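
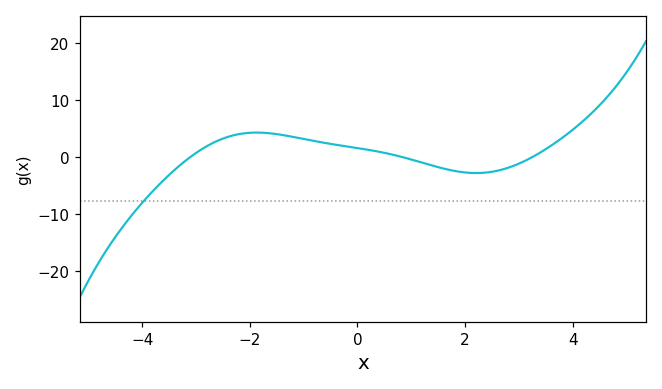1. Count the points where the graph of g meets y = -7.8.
1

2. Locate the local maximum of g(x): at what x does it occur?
-1.8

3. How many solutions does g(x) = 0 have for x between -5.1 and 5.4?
3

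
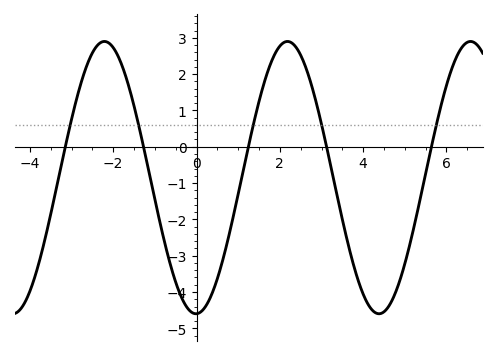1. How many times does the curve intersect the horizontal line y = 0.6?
5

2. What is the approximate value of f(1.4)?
0.782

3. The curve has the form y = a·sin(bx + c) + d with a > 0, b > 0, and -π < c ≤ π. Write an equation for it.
y = 3.75sin(1.43x - 1.55) - 0.85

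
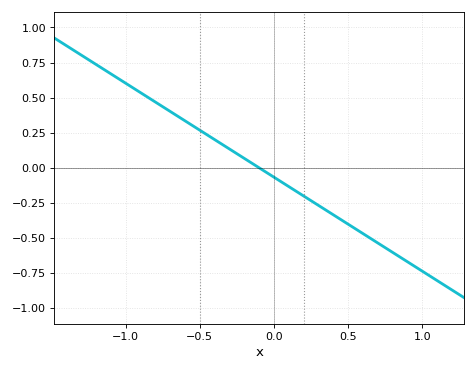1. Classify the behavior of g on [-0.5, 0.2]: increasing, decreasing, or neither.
decreasing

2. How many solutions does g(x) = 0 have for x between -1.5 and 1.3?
1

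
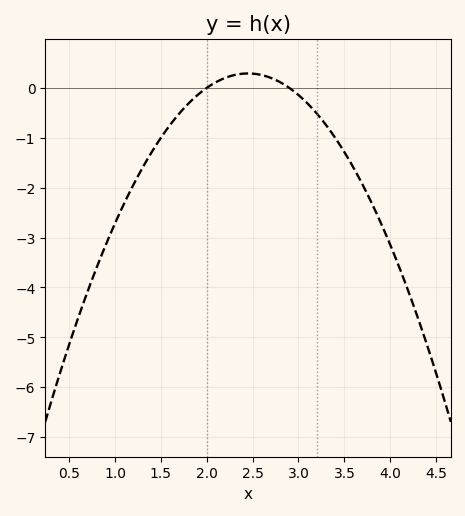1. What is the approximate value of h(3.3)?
-0.744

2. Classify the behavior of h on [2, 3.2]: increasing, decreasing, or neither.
neither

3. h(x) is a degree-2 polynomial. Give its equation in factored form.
y = -1.43(x - 2)(x - 2.9)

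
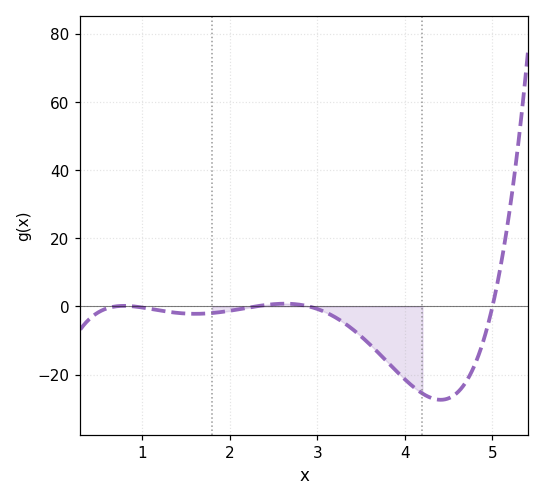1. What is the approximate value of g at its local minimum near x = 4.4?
-27.4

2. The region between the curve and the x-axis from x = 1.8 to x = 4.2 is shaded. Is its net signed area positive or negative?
negative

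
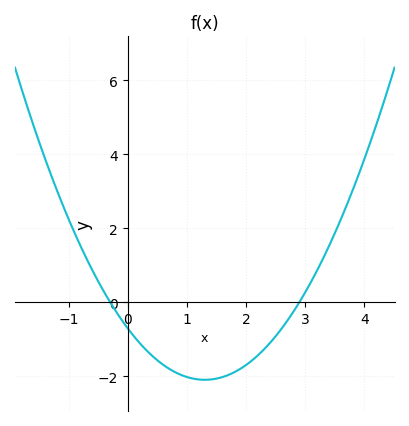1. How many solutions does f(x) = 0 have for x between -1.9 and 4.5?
2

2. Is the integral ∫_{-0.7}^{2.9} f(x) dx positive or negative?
negative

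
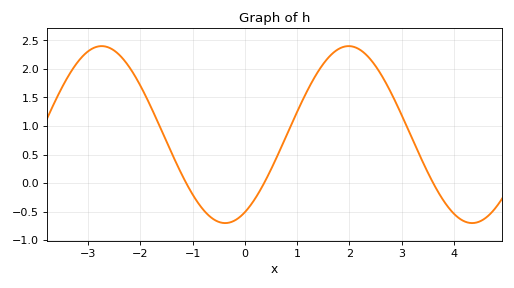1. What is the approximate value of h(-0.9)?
-0.35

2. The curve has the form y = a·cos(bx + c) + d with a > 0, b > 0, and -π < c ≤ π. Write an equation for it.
y = 1.55cos(1.3x - 2.6) + 0.85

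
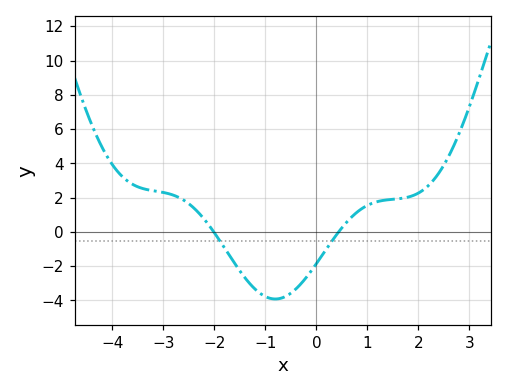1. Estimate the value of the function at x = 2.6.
4.45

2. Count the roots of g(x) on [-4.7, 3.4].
2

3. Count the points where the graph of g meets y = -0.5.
2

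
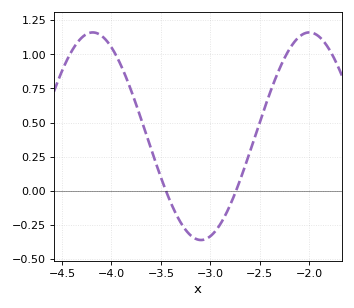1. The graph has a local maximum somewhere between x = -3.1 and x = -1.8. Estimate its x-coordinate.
-2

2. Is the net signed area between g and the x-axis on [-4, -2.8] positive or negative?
positive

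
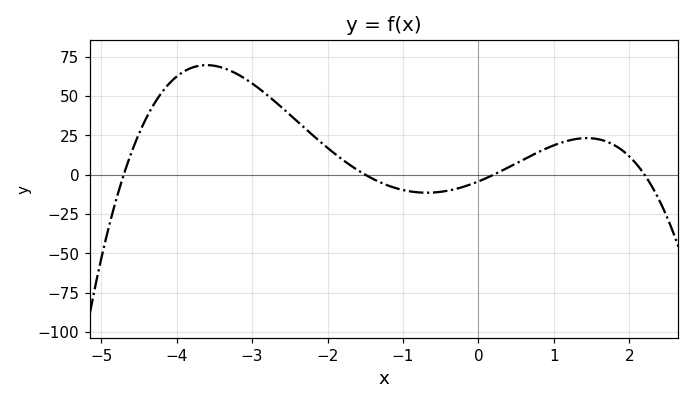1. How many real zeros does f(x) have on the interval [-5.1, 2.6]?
4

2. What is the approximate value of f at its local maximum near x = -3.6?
69.8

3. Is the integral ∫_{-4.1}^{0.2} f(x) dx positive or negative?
positive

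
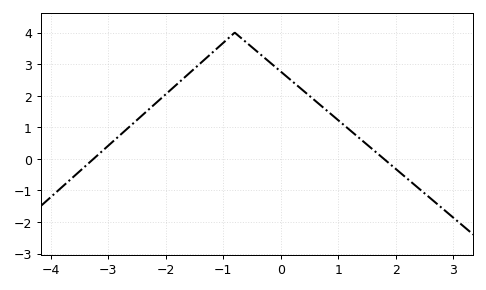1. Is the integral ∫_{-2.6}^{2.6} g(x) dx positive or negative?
positive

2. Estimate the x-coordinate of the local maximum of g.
-0.8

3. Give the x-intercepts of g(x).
-3.2, 1.8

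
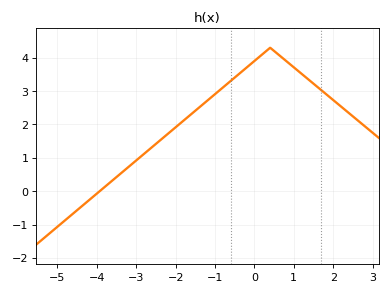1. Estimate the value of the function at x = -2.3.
1.6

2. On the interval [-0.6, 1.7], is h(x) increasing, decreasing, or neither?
neither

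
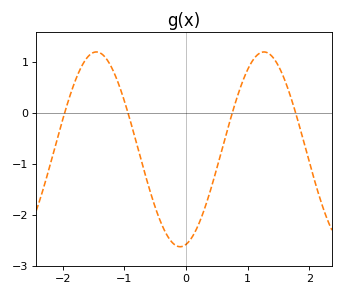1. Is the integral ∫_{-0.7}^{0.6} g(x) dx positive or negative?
negative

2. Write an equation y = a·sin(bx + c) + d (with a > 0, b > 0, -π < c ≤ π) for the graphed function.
y = 1.91sin(2.31x - 1.35) - 0.72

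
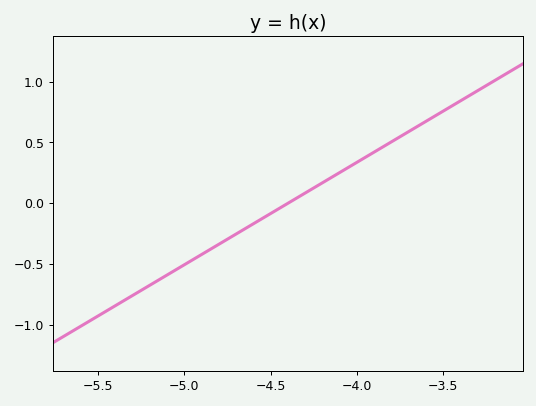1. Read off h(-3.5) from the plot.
0.75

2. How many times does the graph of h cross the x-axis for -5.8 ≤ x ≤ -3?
1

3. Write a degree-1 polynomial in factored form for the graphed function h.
y = 0.84(x + 4.4)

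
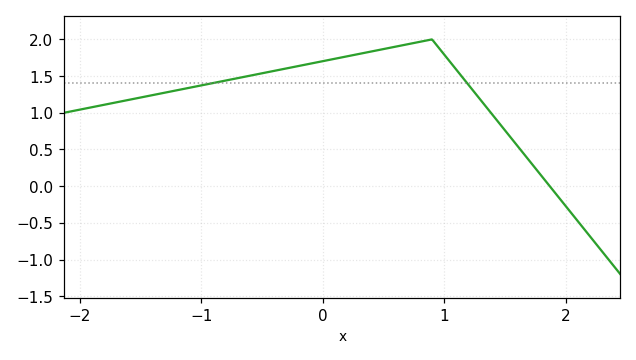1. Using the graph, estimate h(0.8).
1.97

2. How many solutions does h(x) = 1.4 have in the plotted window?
2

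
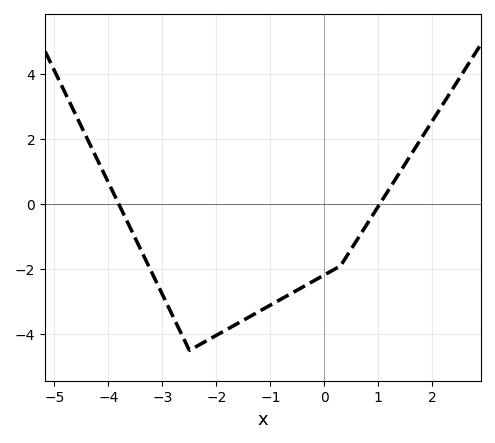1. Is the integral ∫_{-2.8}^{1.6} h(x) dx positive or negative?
negative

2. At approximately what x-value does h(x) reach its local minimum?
-2.5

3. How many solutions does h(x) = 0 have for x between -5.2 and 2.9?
2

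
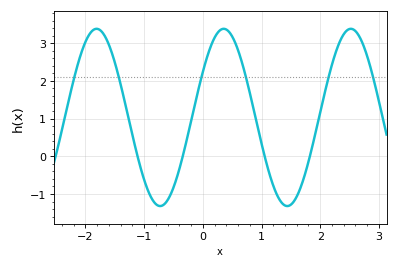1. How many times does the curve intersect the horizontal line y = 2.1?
6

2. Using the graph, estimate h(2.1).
1.8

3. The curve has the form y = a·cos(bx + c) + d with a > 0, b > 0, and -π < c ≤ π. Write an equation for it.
y = 2.35cos(2.9x - 1) + 1.03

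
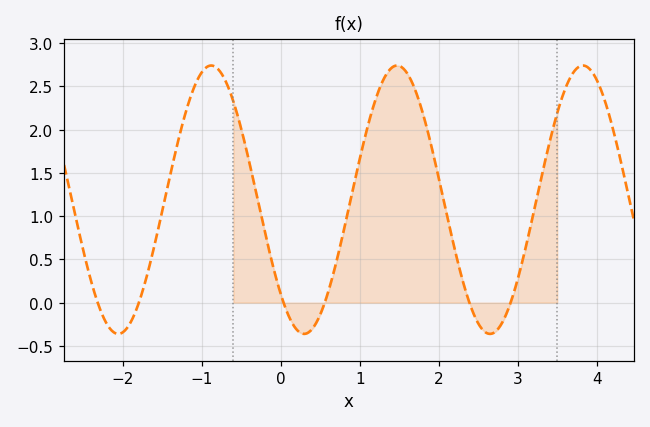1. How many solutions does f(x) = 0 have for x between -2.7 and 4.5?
6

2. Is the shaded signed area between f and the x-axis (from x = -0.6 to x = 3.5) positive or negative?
positive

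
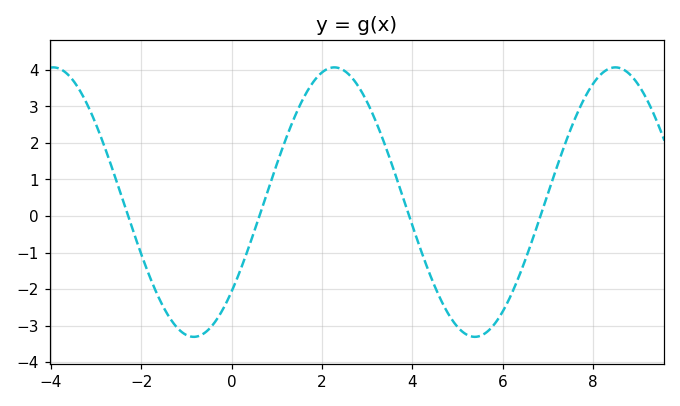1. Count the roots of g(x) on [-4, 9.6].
4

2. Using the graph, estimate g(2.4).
4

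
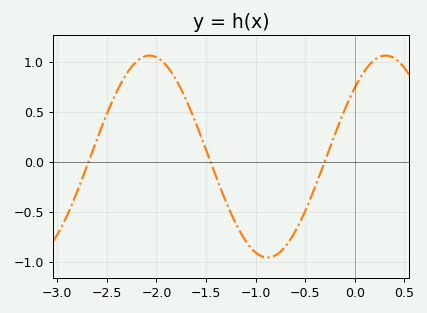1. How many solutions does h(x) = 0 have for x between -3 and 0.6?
3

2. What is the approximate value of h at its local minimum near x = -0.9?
-0.96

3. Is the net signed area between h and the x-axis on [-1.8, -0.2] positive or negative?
negative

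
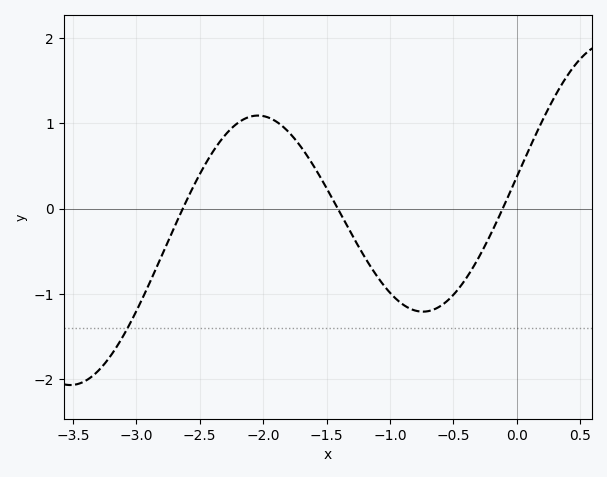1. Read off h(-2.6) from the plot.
0.1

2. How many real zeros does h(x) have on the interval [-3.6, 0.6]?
3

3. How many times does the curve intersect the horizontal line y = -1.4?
1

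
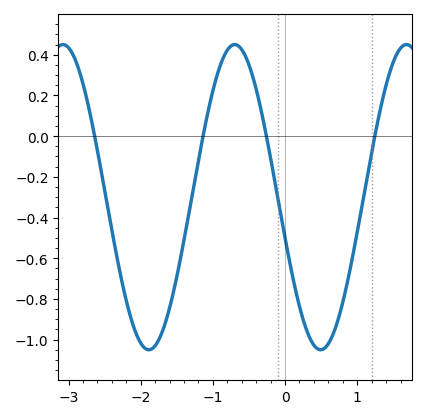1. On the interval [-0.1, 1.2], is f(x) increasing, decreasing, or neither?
neither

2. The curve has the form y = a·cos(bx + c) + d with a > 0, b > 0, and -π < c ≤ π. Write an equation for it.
y = 0.75cos(2.64x + 1.84) - 0.3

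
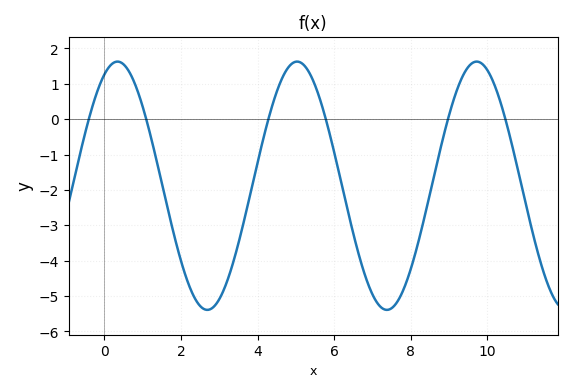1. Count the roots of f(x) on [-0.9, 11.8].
6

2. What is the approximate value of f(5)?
1.6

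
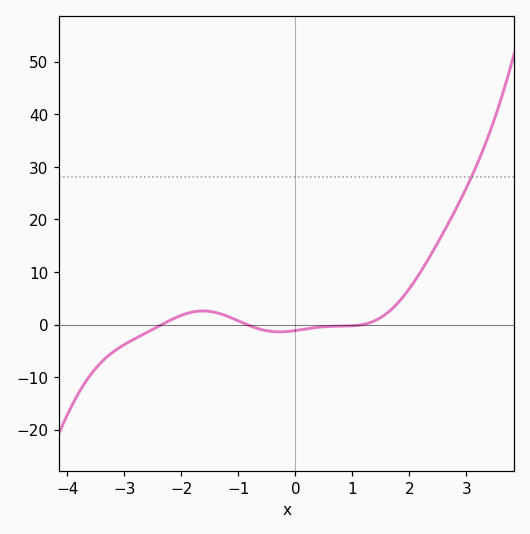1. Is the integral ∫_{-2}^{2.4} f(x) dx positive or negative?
positive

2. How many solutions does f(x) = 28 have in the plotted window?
1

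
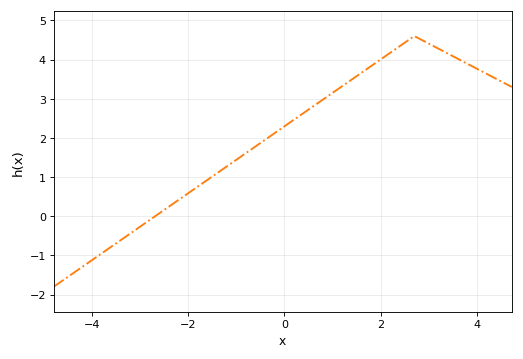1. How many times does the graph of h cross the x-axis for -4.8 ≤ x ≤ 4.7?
1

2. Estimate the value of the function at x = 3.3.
4.21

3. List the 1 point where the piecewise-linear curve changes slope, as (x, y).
(2.7, 4.6)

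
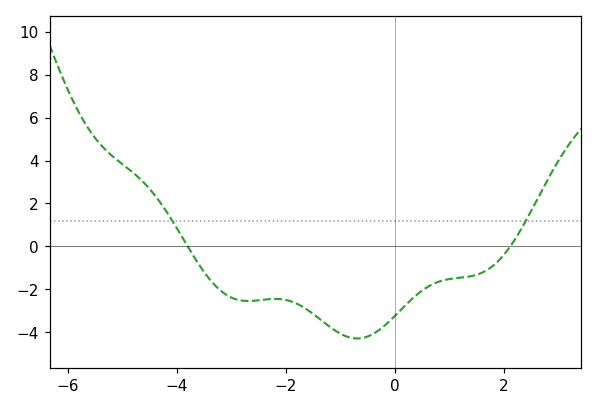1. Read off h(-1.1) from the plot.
-3.92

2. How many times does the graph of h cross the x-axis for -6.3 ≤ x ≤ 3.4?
2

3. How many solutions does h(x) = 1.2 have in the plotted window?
2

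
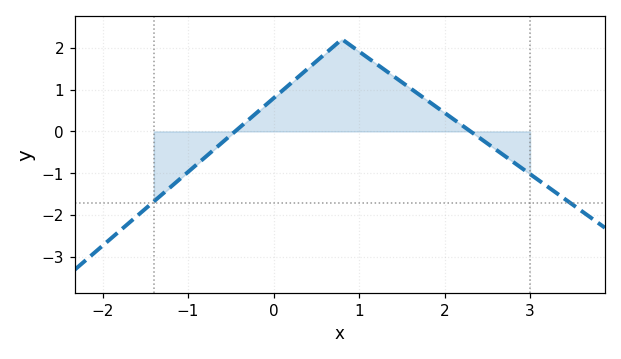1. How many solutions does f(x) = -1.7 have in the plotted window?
2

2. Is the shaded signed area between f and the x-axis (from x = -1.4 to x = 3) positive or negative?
positive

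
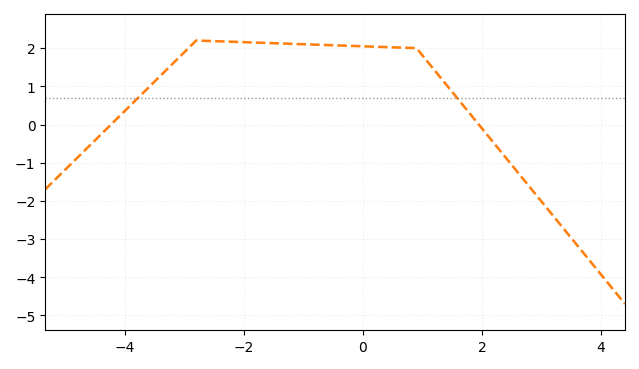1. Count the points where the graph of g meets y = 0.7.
2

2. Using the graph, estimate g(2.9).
-1.83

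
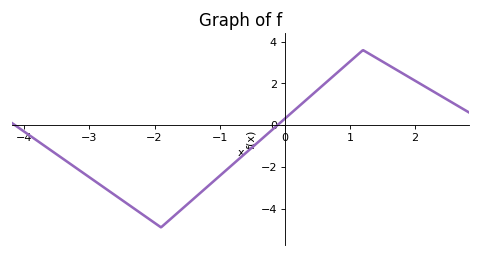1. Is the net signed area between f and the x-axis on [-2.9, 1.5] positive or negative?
negative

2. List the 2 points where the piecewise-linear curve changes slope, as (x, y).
(-1.9, -4.9); (1.2, 3.6)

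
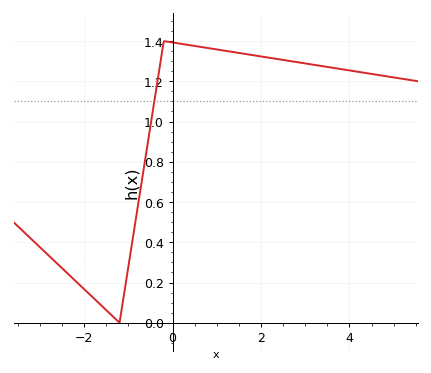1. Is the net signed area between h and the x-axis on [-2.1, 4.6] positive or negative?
positive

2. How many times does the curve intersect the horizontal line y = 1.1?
1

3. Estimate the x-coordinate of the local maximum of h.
-0.2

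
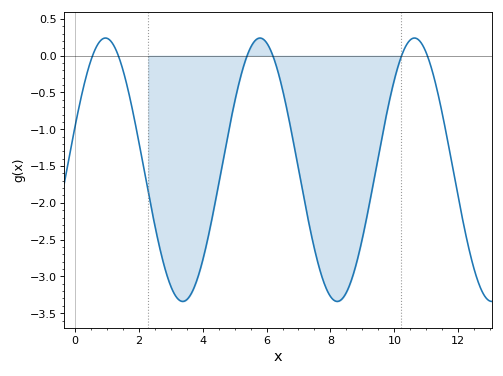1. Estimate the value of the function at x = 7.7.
-2.95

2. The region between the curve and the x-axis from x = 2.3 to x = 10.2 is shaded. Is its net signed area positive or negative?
negative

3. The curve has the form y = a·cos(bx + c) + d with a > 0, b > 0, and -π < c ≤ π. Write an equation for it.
y = 1.79cos(1.3x - 1.2) - 1.55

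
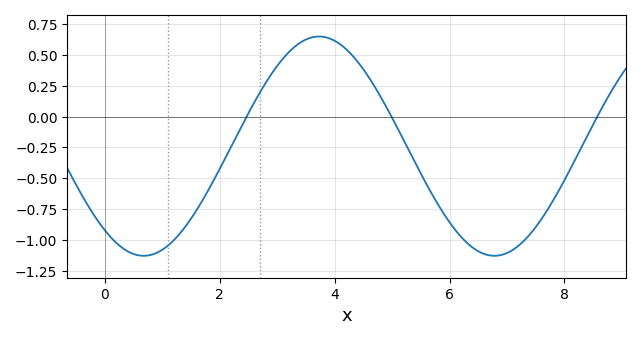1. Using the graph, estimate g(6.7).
-1.13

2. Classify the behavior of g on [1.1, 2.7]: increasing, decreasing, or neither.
increasing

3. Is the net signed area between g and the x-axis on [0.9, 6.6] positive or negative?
negative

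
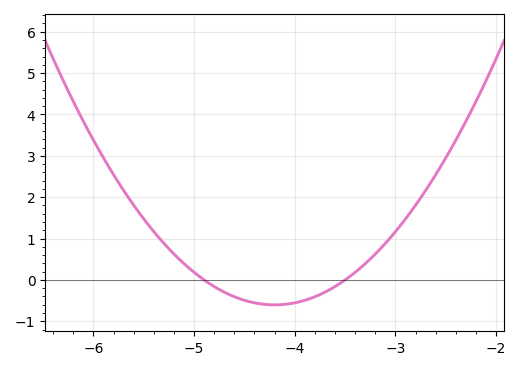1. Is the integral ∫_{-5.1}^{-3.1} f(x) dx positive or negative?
negative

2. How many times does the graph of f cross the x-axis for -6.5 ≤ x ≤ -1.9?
2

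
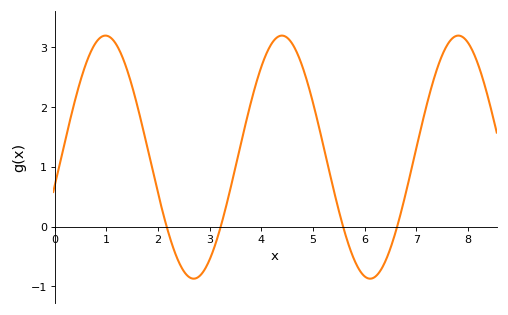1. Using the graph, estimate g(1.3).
2.9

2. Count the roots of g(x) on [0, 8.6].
4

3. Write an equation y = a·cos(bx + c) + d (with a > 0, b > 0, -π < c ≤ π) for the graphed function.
y = 2.03cos(1.8x - 1.8) + 1.16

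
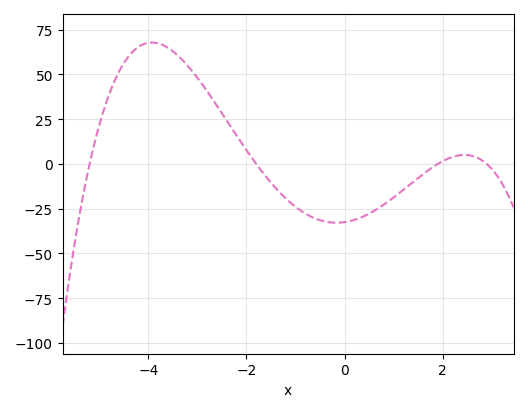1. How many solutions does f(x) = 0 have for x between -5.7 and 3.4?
4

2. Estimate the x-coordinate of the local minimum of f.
-0.2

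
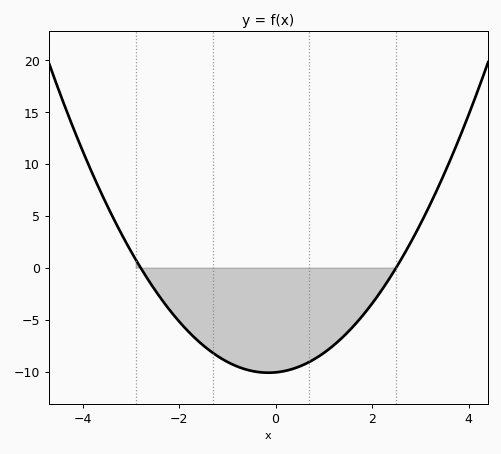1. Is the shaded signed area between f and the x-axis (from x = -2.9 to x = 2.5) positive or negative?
negative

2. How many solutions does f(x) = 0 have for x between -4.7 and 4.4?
2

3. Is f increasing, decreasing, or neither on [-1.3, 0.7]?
neither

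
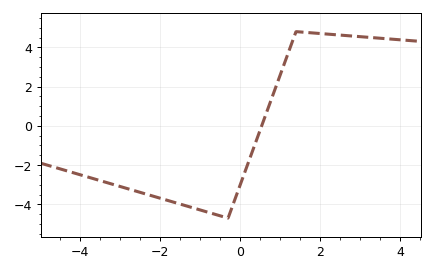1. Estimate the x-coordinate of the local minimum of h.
-0.303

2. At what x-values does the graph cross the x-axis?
0.541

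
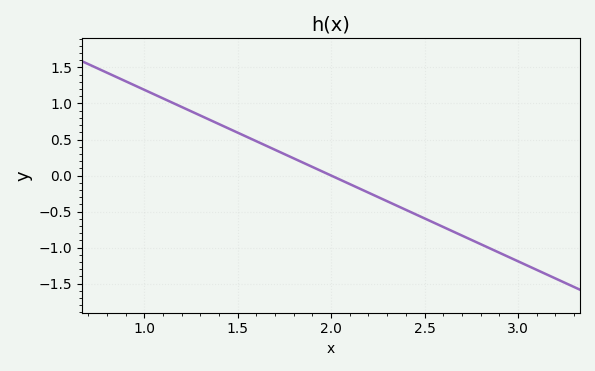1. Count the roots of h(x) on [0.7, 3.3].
1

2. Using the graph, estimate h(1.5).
0.595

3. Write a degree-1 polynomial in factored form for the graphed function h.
y = -1.19(x - 2)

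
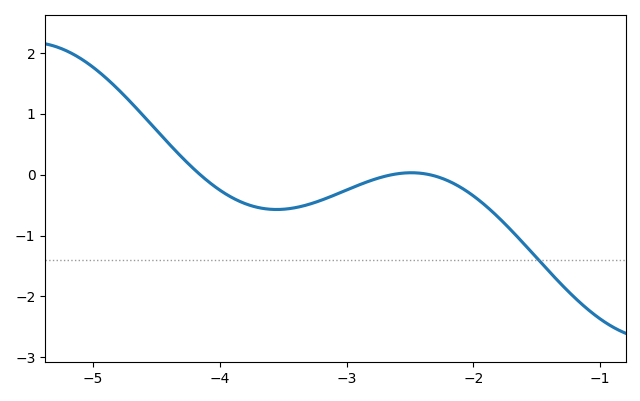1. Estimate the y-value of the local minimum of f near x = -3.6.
-0.571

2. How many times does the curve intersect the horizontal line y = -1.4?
1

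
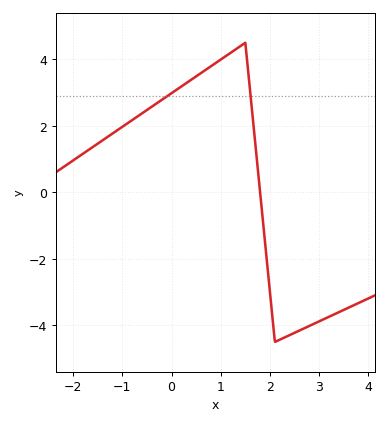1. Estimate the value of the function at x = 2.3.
-4.36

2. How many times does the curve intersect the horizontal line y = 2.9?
2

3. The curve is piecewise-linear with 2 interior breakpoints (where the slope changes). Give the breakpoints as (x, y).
(1.5, 4.5); (2.1, -4.5)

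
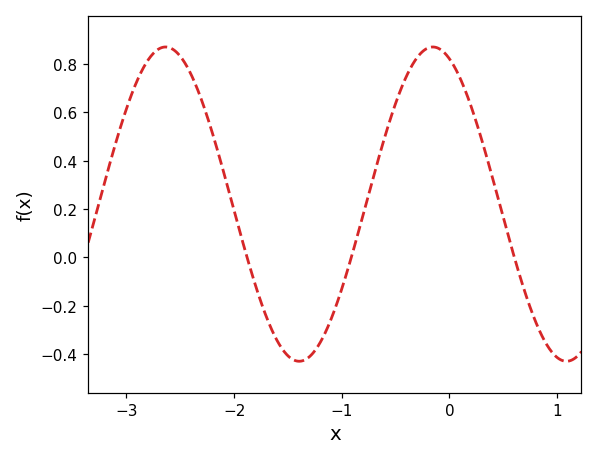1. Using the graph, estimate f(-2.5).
0.831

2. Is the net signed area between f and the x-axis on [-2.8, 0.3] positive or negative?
positive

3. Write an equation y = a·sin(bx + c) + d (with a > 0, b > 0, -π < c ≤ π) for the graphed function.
y = 0.65sin(2.53x + 1.96) + 0.22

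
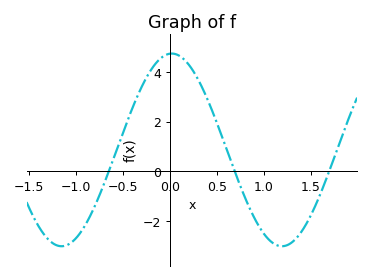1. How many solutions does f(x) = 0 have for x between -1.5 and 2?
3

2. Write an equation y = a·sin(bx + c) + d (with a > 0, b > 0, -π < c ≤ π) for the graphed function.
y = 3.88sin(2.7x + 1.5) + 0.86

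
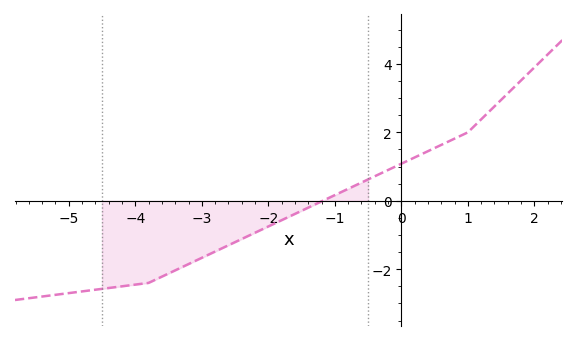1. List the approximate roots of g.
-1.2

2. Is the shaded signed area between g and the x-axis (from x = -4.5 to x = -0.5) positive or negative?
negative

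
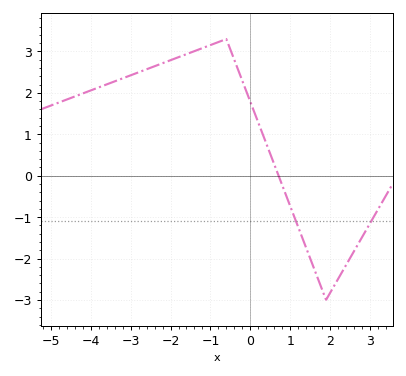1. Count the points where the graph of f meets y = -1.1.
2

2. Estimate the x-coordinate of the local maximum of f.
-0.6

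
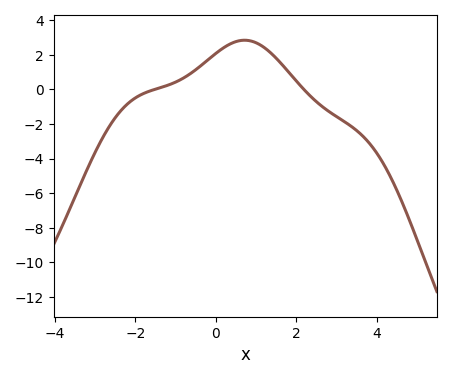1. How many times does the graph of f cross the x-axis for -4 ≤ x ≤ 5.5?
2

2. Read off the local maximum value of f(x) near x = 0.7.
2.8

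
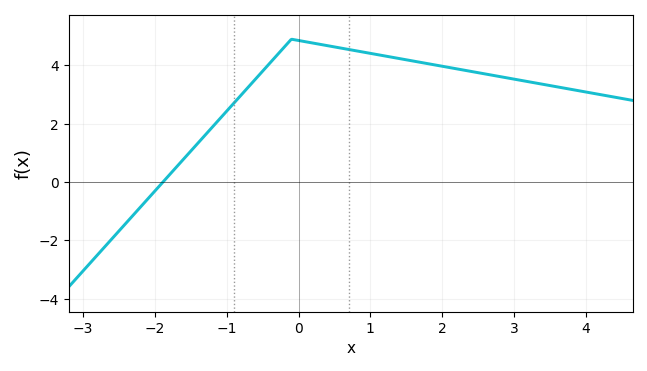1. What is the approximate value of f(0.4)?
4.6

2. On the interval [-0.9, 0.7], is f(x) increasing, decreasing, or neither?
neither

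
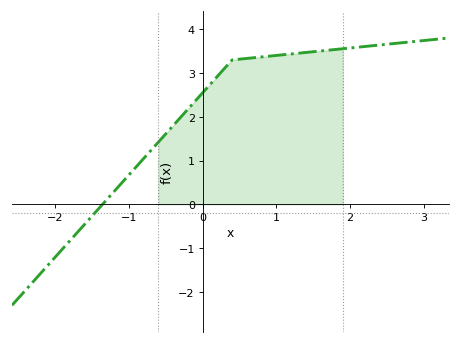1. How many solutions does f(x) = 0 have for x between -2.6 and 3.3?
1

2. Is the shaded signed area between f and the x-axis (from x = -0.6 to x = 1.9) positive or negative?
positive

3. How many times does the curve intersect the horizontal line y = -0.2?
1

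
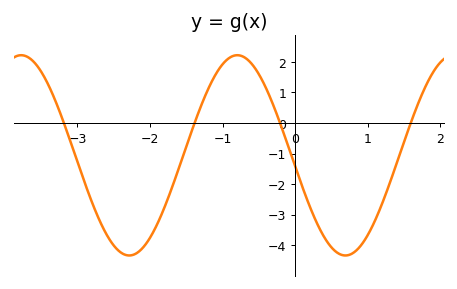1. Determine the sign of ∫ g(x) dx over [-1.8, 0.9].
negative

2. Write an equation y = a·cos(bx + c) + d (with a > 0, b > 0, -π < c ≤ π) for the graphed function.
y = 3.28cos(2.1x + 1.7) - 1.06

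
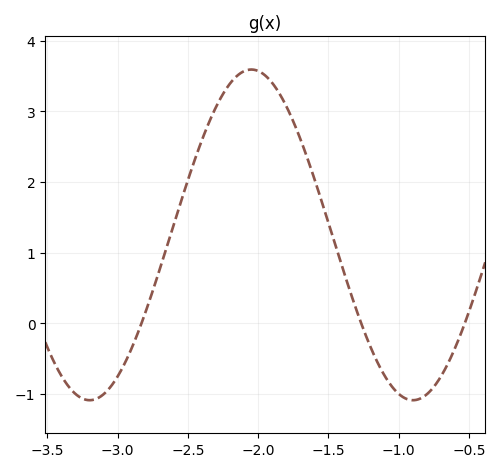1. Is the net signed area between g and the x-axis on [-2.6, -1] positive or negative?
positive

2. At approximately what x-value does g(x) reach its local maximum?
-2.05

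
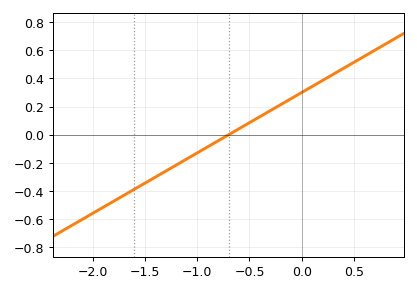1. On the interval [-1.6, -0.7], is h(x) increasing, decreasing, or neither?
increasing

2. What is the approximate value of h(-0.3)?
0.18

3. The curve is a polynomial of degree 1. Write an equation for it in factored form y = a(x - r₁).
y = 0.43(x + 0.7)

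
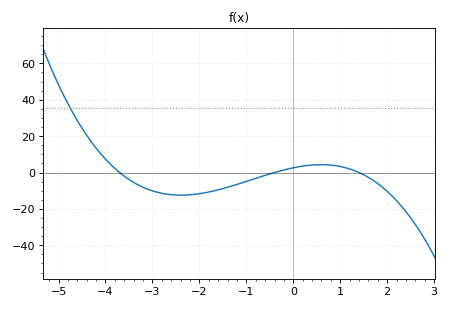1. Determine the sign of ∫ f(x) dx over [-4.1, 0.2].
negative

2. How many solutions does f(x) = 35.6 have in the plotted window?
1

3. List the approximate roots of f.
-3.7, -0.4, 1.4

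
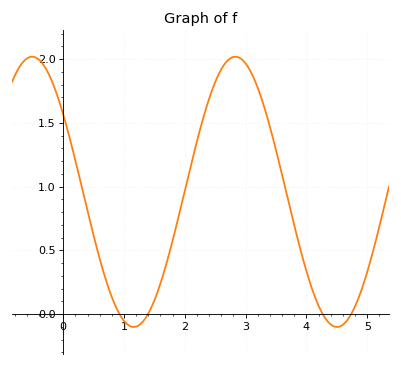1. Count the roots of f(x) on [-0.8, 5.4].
4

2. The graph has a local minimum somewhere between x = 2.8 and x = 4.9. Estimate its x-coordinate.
4.5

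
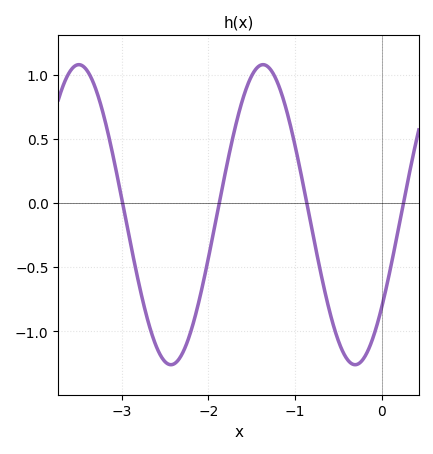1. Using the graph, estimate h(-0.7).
-0.557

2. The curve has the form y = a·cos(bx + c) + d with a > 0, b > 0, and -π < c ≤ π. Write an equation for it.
y = 1.17cos(2.96x - 2.23) - 0.09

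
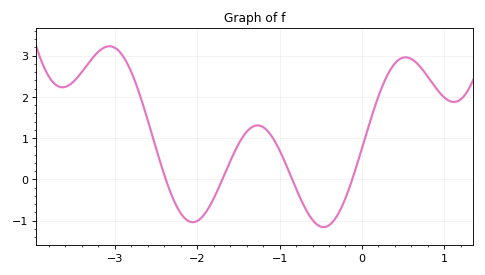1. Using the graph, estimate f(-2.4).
0.1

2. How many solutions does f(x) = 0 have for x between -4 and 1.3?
4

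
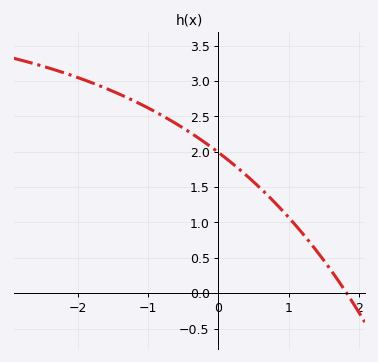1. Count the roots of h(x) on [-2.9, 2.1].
1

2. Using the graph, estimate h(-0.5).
2.35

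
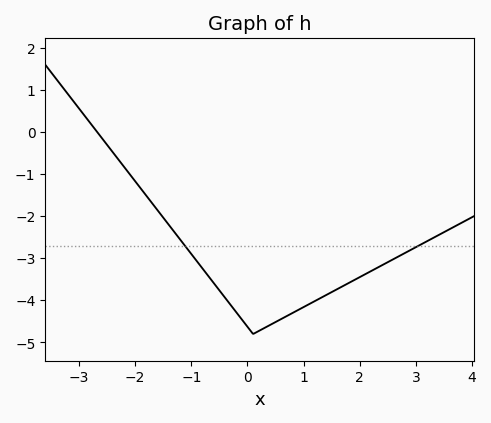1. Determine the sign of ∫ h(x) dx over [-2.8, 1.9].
negative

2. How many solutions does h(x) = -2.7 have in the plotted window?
2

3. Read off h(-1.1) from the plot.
-2.7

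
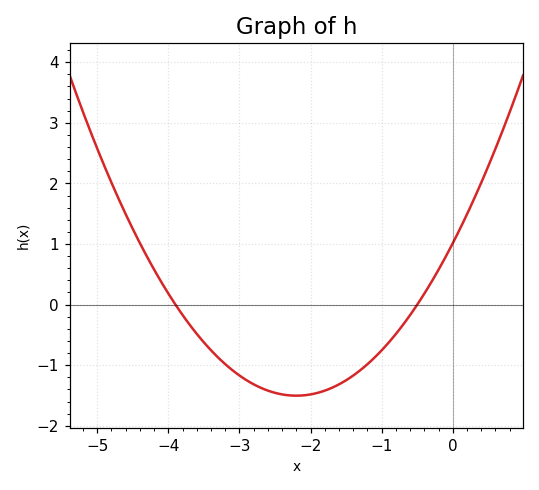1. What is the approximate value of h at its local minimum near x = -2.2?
-1.5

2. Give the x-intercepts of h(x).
-3.9, -0.5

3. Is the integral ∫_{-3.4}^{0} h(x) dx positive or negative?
negative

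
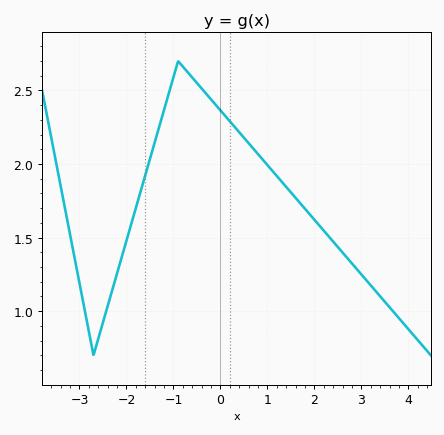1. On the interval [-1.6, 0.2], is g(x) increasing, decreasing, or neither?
neither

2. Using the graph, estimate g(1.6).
1.75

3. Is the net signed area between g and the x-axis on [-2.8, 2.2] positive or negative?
positive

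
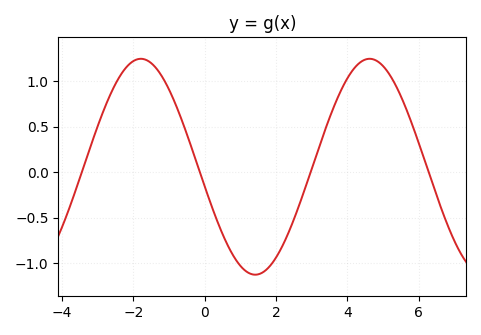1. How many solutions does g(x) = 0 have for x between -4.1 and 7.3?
4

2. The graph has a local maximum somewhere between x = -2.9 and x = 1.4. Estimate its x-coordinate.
-1.8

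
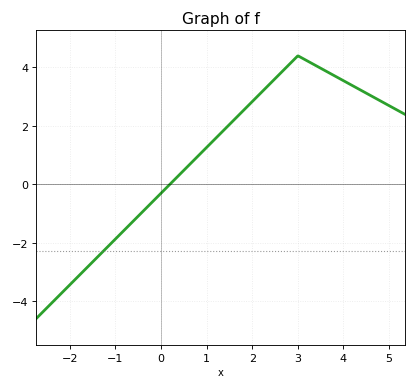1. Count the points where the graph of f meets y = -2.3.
1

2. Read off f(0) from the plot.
-0.309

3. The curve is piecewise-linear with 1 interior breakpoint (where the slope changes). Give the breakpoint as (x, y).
(3, 4.4)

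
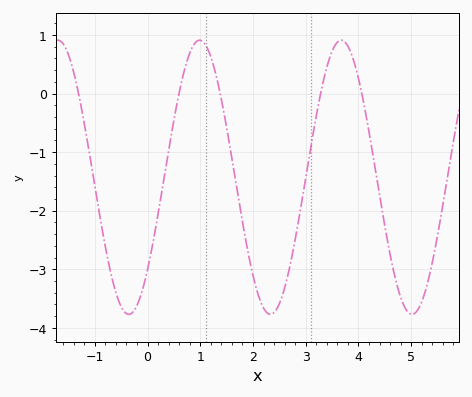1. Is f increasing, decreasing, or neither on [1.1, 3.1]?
neither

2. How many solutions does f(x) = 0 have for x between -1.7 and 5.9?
5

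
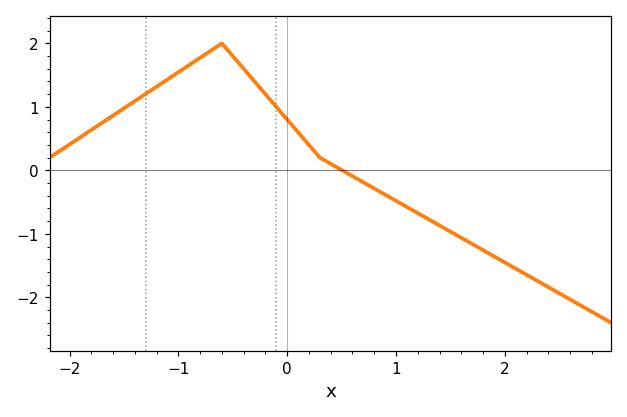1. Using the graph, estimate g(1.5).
-1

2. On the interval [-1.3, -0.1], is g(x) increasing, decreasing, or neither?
neither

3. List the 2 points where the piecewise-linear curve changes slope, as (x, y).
(-0.6, 2); (0.3, 0.2)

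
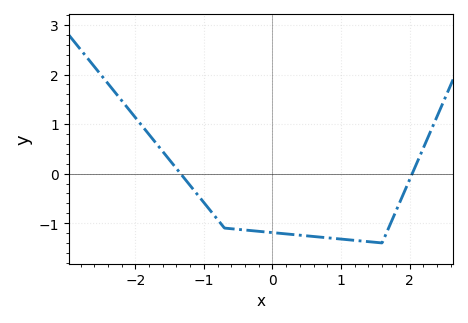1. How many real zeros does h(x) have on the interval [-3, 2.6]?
2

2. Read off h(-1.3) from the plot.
-0.07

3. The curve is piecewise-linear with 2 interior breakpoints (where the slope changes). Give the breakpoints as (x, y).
(-0.7, -1.1); (1.6, -1.4)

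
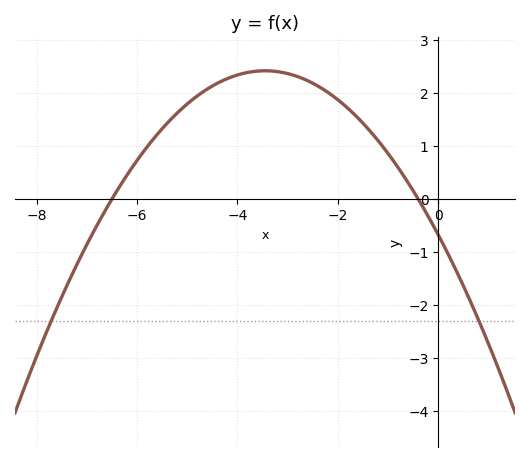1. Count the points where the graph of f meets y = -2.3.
2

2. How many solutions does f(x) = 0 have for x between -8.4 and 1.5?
2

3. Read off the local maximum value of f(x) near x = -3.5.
2.42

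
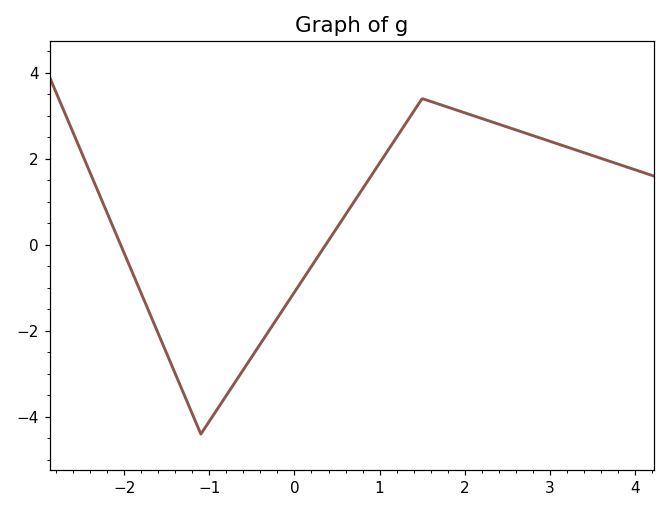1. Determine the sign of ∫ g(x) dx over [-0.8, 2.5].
positive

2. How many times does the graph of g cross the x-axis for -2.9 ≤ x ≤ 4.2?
2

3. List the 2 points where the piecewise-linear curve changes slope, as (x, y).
(-1.1, -4.4); (1.5, 3.4)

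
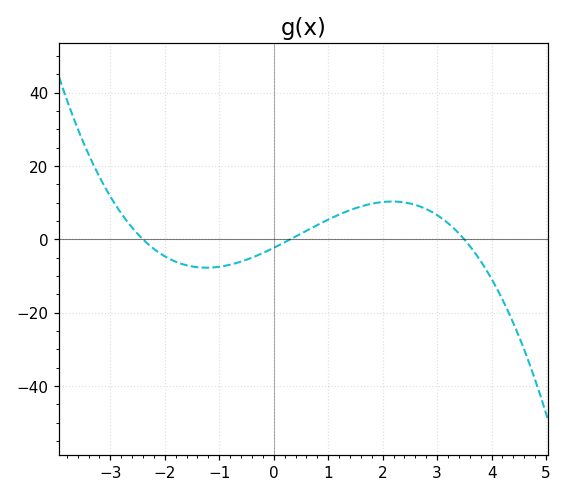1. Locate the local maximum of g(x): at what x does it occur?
2.2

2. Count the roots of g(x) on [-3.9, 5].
3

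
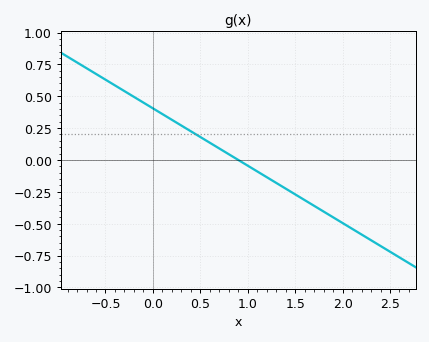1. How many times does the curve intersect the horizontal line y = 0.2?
1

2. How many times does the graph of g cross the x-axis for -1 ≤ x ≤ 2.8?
1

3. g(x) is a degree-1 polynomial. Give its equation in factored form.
y = -0.45(x - 0.9)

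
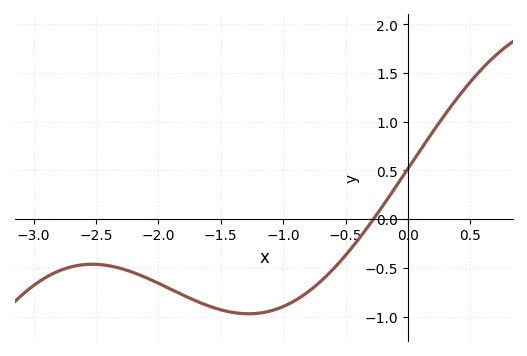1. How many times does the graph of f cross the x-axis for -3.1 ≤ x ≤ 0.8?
1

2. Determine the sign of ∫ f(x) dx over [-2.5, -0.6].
negative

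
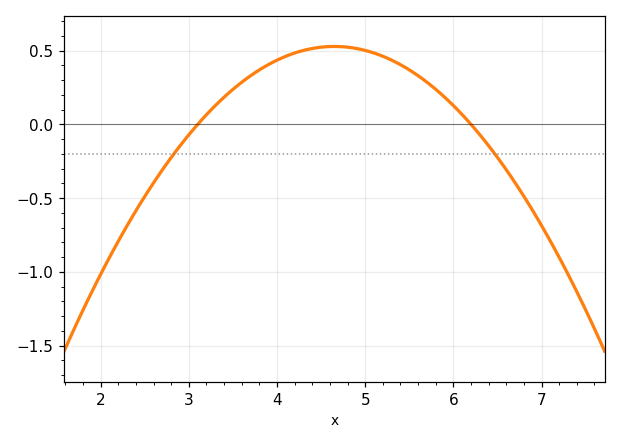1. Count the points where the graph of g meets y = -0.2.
2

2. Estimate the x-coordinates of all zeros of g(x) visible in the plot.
3.1, 6.2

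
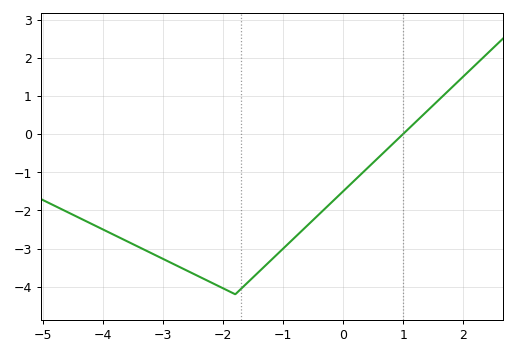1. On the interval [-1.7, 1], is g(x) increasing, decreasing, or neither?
increasing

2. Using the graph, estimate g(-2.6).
-3.6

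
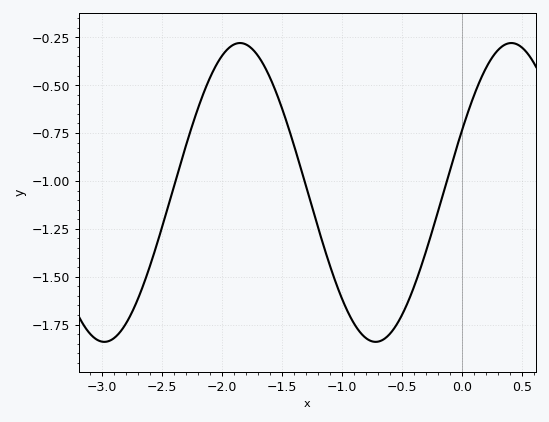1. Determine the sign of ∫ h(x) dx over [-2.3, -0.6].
negative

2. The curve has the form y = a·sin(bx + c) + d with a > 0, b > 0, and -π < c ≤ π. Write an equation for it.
y = 0.78sin(2.78x + 0.43) - 1.06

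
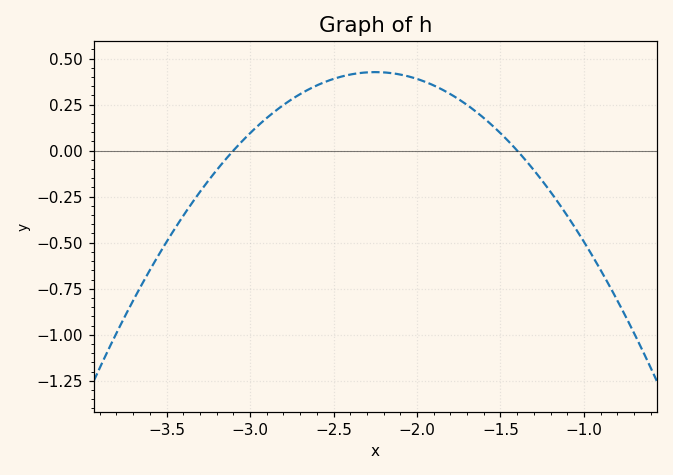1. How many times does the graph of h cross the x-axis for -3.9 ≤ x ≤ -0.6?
2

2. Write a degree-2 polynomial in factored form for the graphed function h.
y = -0.59(x + 3.1)(x + 1.4)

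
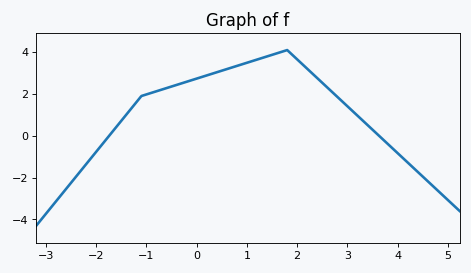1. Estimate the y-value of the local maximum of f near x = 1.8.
4.1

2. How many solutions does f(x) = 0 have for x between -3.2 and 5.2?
2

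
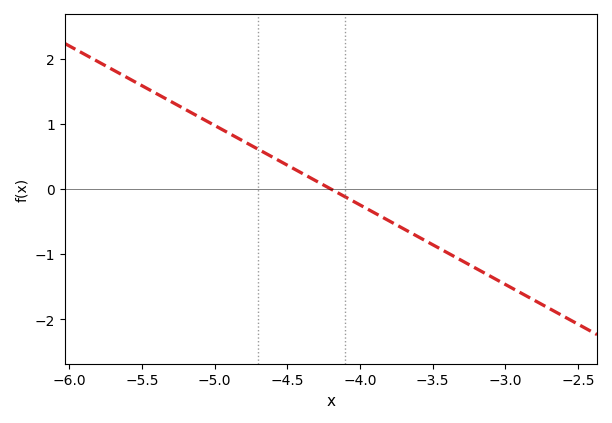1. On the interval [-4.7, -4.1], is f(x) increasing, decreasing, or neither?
decreasing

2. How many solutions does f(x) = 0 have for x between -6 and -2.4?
1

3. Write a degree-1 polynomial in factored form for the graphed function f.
y = -1.22(x + 4.2)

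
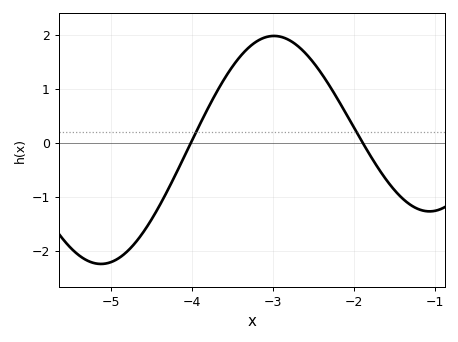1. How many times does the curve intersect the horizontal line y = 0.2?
2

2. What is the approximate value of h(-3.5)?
1.41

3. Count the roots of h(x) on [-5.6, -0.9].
2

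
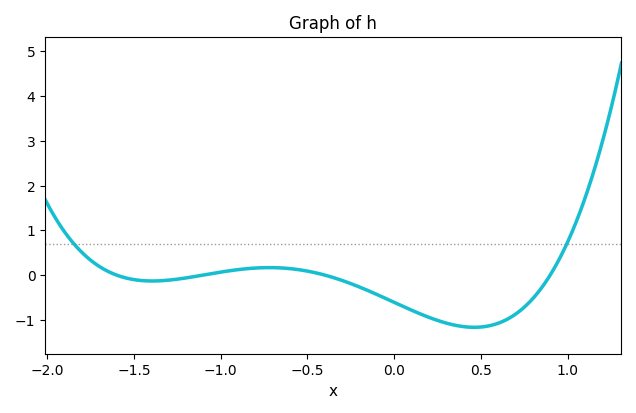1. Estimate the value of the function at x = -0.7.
0.166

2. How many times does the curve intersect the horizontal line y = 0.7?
2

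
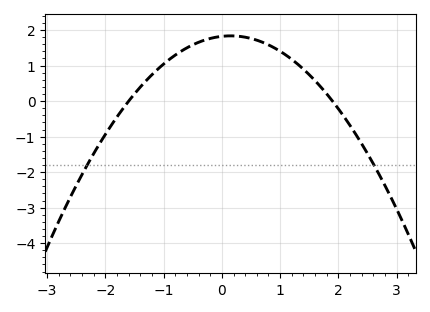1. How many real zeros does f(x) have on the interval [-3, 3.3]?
2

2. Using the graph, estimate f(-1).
1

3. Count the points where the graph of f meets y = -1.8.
2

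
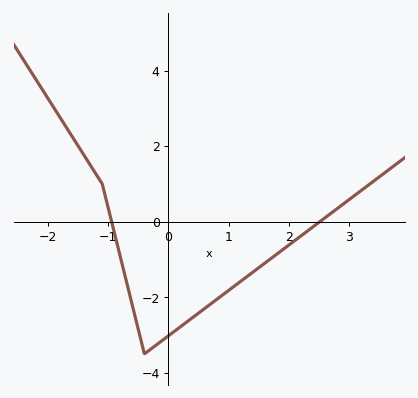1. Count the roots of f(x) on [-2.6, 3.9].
2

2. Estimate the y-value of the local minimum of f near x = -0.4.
-3.5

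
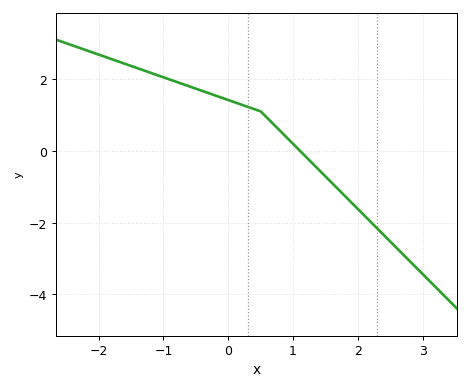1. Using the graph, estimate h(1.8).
-1.26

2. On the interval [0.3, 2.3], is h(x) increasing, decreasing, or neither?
decreasing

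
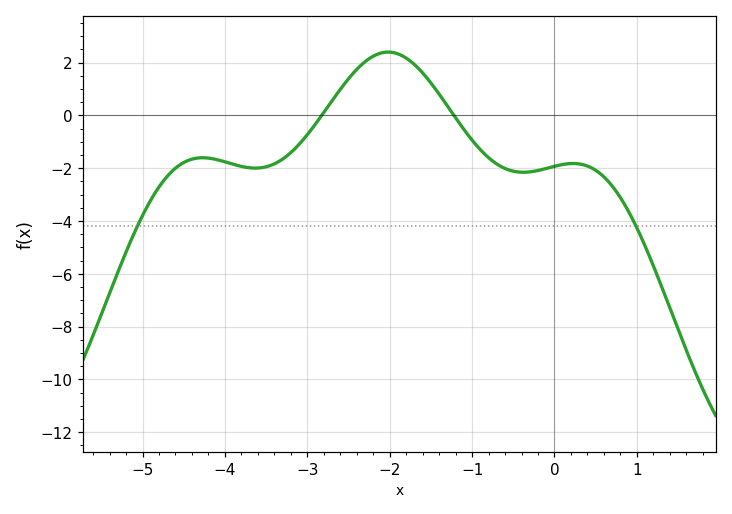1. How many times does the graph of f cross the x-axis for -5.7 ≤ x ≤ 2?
2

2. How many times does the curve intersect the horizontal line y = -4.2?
2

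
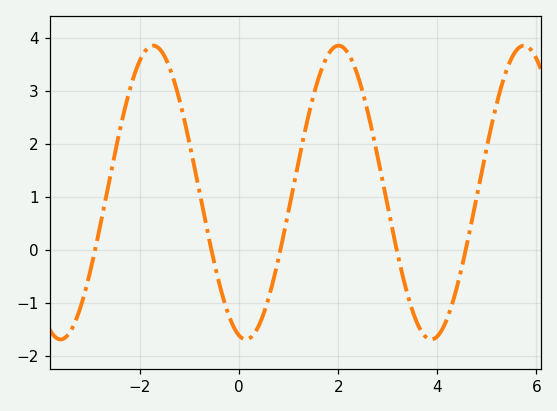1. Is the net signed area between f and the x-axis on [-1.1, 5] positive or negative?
positive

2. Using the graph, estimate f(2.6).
2.58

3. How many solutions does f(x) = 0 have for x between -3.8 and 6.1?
5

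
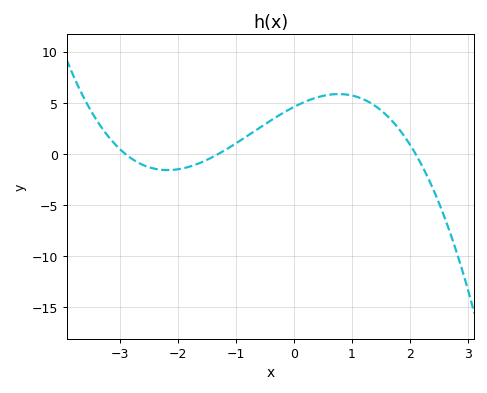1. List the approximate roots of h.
-2.9, -1.3, 2.1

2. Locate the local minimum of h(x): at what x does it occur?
-2.17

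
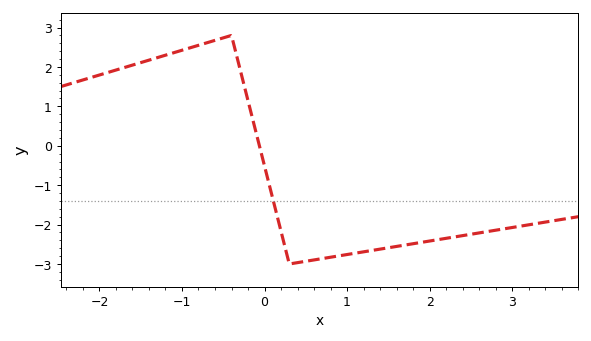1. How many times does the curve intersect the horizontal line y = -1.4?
1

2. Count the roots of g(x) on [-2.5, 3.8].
1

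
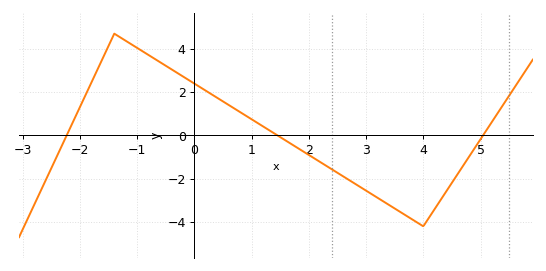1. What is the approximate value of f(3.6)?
-3.6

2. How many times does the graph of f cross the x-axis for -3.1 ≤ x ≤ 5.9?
3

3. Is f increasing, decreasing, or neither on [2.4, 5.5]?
neither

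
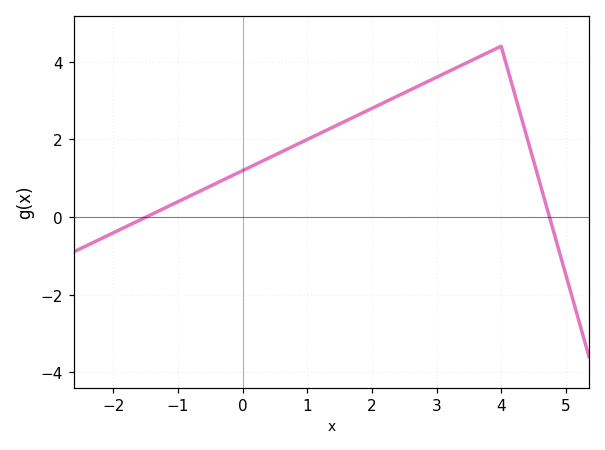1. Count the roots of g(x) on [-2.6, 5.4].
2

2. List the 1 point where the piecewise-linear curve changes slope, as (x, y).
(4, 4.4)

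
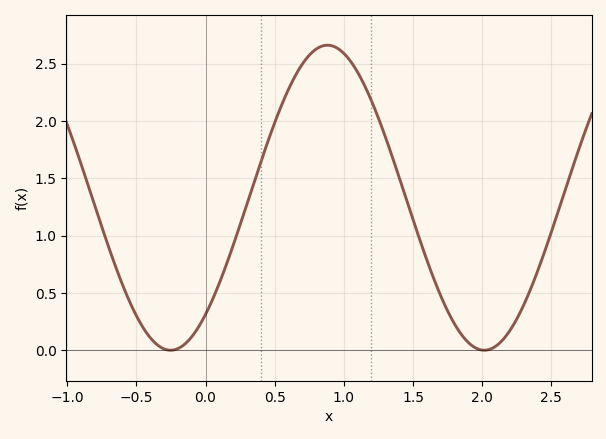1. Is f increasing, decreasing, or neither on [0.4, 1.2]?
neither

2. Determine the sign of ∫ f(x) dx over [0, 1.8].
positive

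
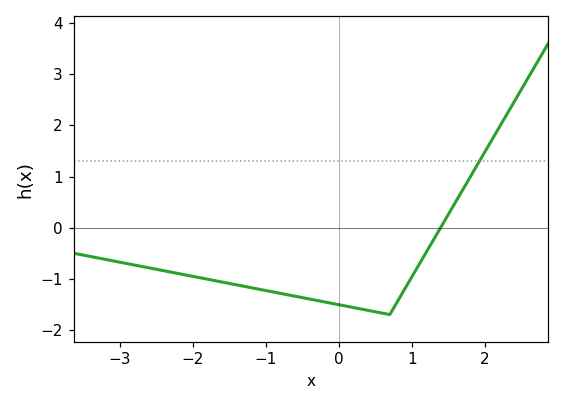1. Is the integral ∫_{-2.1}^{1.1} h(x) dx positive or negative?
negative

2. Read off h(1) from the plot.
-1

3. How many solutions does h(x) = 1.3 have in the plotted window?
1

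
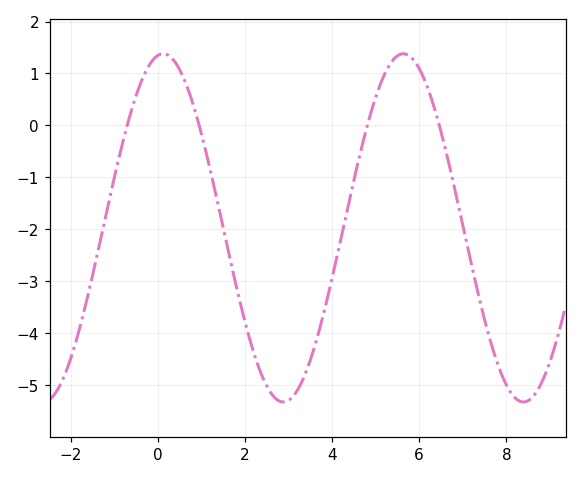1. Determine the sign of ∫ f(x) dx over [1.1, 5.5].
negative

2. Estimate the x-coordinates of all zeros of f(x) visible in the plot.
-0.703, 0.95, 4.81, 6.46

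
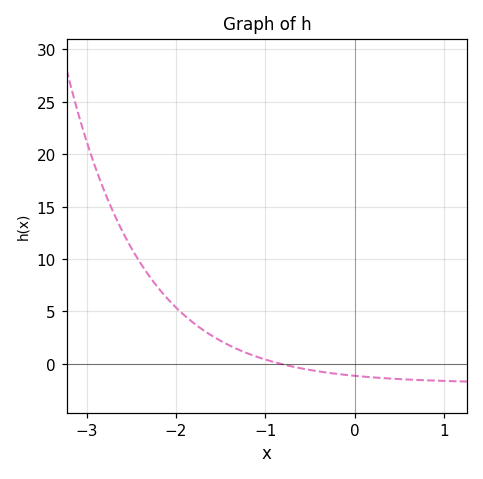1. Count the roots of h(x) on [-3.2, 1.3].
1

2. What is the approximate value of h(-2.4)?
9.5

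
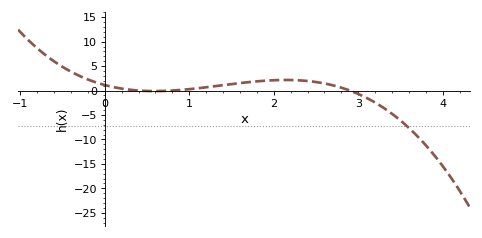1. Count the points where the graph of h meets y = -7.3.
1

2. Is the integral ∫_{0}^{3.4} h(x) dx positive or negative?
positive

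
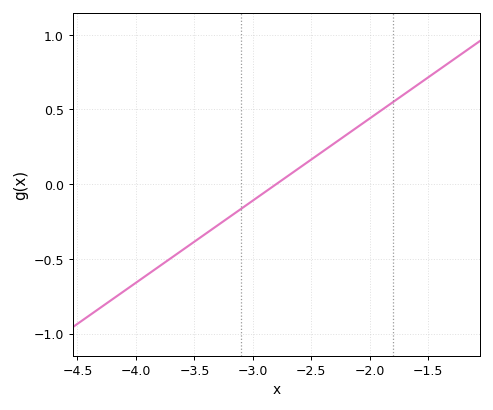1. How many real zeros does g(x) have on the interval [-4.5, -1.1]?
1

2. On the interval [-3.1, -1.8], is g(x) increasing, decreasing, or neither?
increasing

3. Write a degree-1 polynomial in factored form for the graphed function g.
y = 0.55(x + 2.8)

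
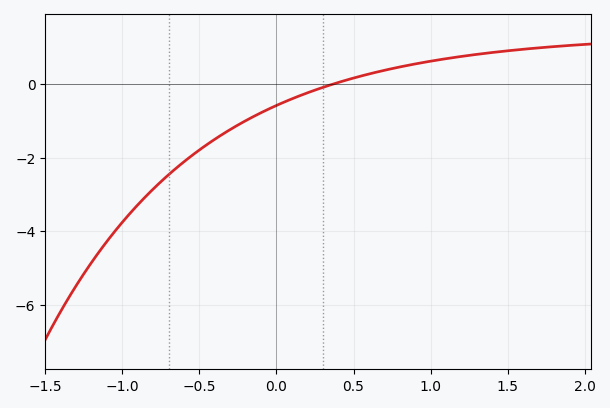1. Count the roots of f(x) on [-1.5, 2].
1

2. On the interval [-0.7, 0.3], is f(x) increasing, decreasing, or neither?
increasing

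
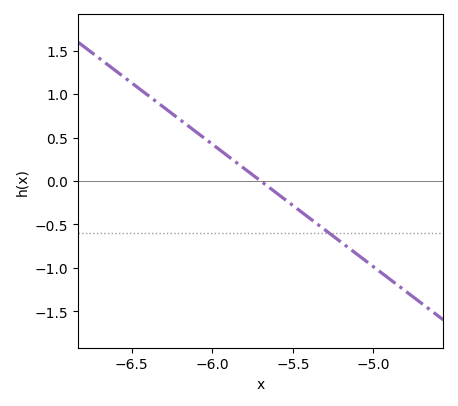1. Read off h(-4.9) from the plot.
-1.13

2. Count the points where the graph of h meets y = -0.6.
1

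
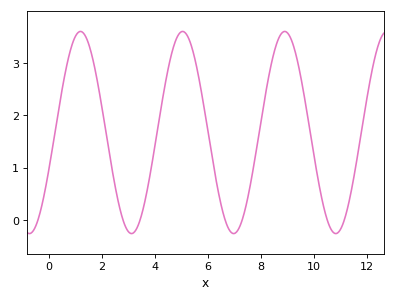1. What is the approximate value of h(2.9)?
-0.1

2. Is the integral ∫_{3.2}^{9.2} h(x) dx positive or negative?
positive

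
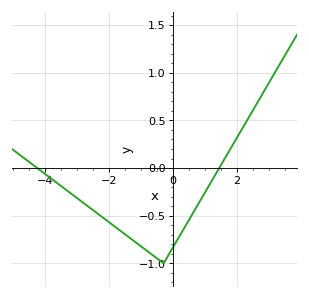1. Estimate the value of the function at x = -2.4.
-0.469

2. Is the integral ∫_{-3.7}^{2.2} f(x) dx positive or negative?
negative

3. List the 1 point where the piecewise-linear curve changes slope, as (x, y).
(-0.3, -1)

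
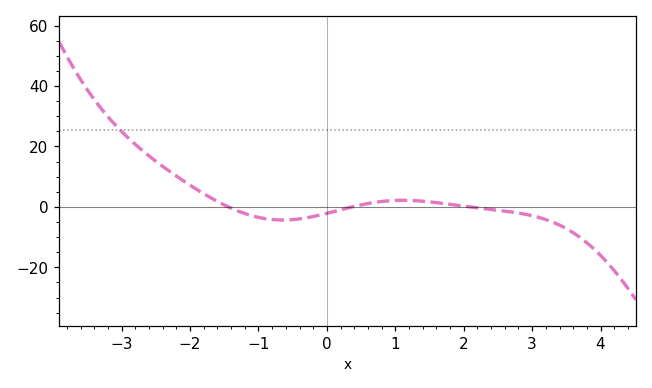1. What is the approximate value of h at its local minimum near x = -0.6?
-4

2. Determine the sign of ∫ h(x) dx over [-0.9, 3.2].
negative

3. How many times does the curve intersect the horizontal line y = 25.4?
1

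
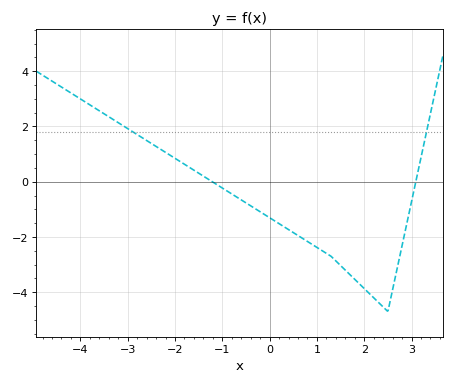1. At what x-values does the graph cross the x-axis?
-1.21, 3.09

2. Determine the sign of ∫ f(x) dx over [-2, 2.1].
negative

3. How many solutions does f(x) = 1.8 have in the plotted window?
2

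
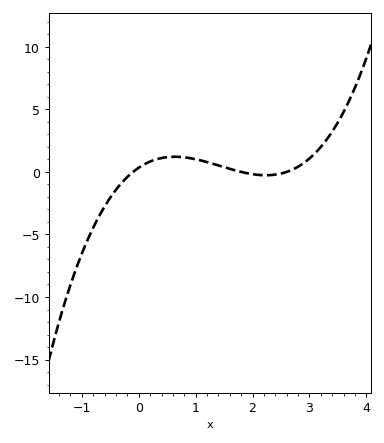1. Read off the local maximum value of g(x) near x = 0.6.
1.21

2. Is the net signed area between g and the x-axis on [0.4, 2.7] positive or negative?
positive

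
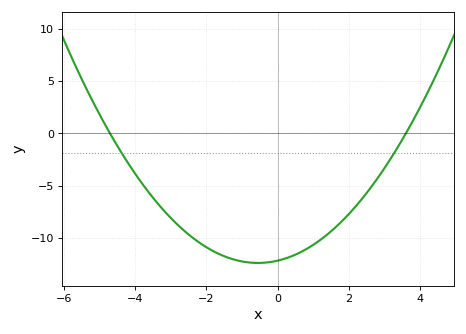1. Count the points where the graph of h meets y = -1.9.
2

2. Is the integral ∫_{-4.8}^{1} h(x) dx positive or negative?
negative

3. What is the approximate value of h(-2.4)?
-10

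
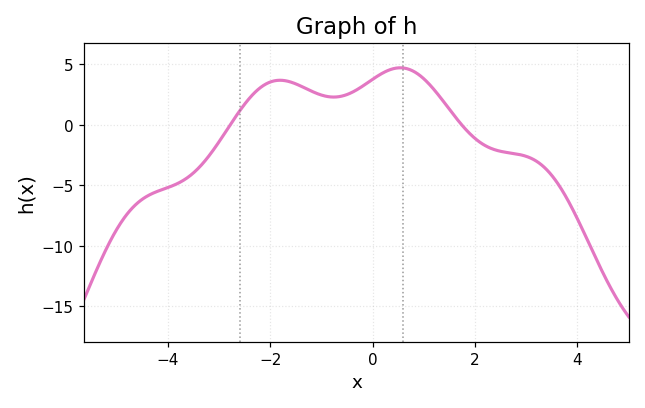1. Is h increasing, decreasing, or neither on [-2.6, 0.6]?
neither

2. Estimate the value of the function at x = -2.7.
0.5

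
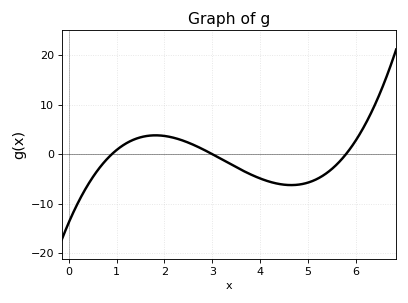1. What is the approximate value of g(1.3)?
2.69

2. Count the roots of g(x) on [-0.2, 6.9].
3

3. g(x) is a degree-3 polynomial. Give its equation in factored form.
y = 0.88(x - 0.9)(x - 3)(x - 5.8)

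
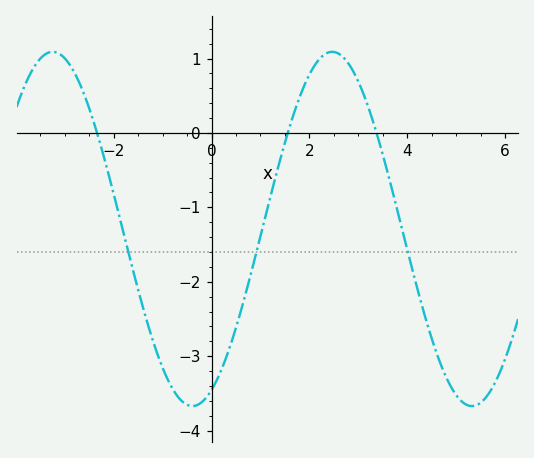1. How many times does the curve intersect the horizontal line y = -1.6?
3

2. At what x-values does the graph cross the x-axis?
-2.4, 1.6, 3.4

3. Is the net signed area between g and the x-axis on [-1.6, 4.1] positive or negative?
negative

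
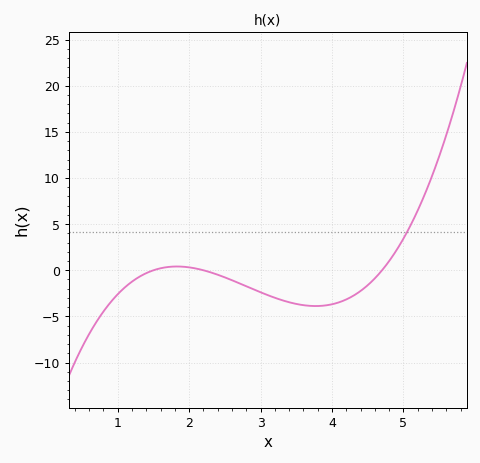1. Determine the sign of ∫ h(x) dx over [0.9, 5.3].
negative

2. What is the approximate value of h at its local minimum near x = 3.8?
-3.88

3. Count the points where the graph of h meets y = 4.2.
1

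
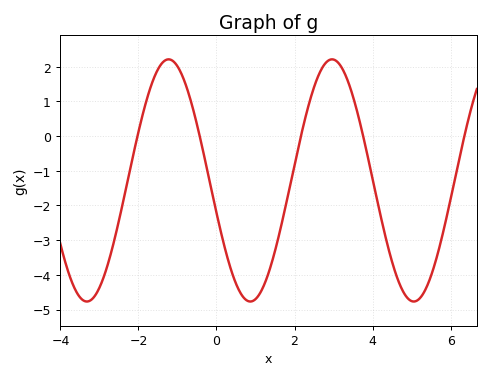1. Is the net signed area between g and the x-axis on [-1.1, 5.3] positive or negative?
negative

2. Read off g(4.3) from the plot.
-2.8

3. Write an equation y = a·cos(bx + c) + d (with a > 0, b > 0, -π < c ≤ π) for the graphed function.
y = 3.49cos(1.5x + 1.8) - 1.28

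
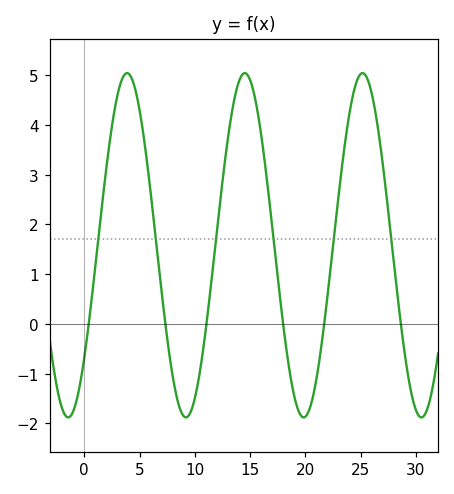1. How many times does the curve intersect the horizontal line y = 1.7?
6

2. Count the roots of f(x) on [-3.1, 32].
6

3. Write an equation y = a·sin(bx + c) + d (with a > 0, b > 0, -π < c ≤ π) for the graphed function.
y = 3.46sin(0.59x - 0.712) + 1.58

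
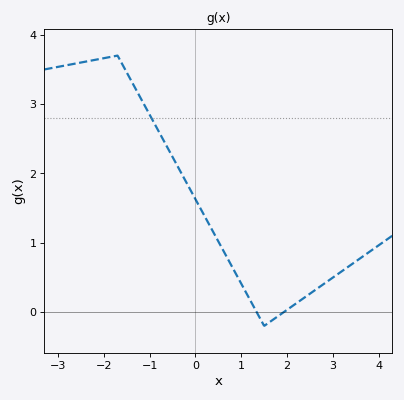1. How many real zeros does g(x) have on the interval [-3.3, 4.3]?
2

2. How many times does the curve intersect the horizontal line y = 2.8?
1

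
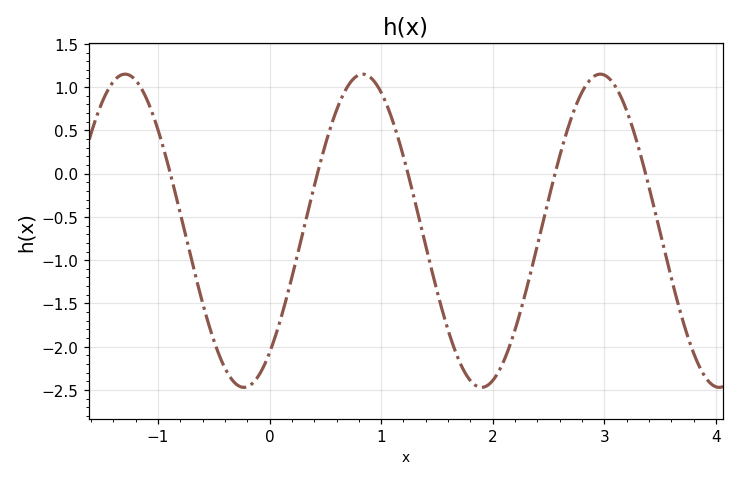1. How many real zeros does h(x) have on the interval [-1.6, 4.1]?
5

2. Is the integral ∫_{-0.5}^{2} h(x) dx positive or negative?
negative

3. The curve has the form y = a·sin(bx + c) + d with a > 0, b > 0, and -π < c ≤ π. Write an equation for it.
y = 1.81sin(2.95x - 0.892) - 0.66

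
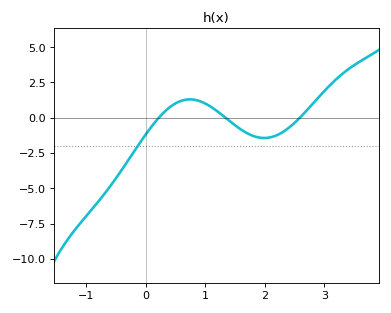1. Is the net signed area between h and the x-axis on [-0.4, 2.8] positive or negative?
negative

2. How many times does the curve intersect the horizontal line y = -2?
1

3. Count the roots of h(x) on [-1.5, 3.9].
3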